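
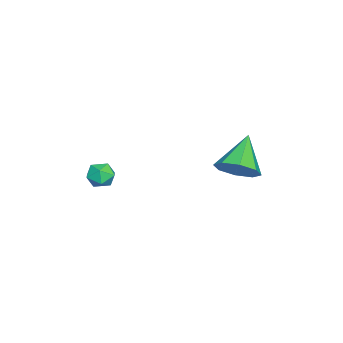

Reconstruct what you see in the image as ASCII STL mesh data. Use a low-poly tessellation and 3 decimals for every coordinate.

solid 
facet normal -0.851 0.346 0.395
outer loop
vertex 2.113 -0.939 3.501
vertex 1.947 -1.581 3.705
vertex 2.311 -1.166 4.126
endloop
endfacet
facet normal -0.340 0.844 0.414
outer loop
vertex 2.113 -0.939 3.501
vertex 2.311 -1.166 4.126
vertex 2.751 -0.797 3.736
endloop
endfacet
facet normal -0.120 0.960 -0.254
outer loop
vertex 2.113 -0.939 3.501
vertex 2.751 -0.797 3.736
vertex 2.658 -0.984 3.074
endloop
endfacet
facet normal -0.494 0.534 -0.686
outer loop
vertex 2.113 -0.939 3.501
vertex 2.658 -0.984 3.074
vertex 2.161 -1.468 3.055
endloop
endfacet
facet normal -0.946 0.154 -0.285
outer loop
vertex 2.113 -0.939 3.501
vertex 2.161 -1.468 3.055
vertex 1.947 -1.581 3.705
endloop
endfacet
facet normal 0.210 0.581 0.786
outer loop
vertex 2.751 -0.797 3.736
vertex 2.311 -1.166 4.126
vertex 2.979 -1.352 4.085
endloop
endfacet
facet normal -0.616 -0.225 0.755
outer loop
vertex 2.311 -1.166 4.126
vertex 1.947 -1.581 3.705
vertex 2.482 -1.836 4.066
endloop
endfacet
facet normal -0.771 -0.535 -0.347
outer loop
vertex 1.947 -1.581 3.705
vertex 2.161 -1.468 3.055
vertex 2.389 -2.023 3.404
endloop
endfacet
facet normal -0.039 0.079 -0.996
outer loop
vertex 2.161 -1.468 3.055
vertex 2.658 -0.984 3.074
vertex 2.829 -1.654 3.014
endloop
endfacet
facet normal 0.567 0.769 -0.297
outer loop
vertex 2.658 -0.984 3.074
vertex 2.751 -0.797 3.736
vertex 3.193 -1.239 3.435
endloop
endfacet
facet normal 0.494 -0.534 0.686
outer loop
vertex 3.027 -1.881 3.639
vertex 2.979 -1.352 4.085
vertex 2.482 -1.836 4.066
endloop
endfacet
facet normal 0.120 -0.960 0.254
outer loop
vertex 3.027 -1.881 3.639
vertex 2.482 -1.836 4.066
vertex 2.389 -2.023 3.404
endloop
endfacet
facet normal 0.340 -0.844 -0.414
outer loop
vertex 3.027 -1.881 3.639
vertex 2.389 -2.023 3.404
vertex 2.829 -1.654 3.014
endloop
endfacet
facet normal 0.851 -0.346 -0.395
outer loop
vertex 3.027 -1.881 3.639
vertex 2.829 -1.654 3.014
vertex 3.193 -1.239 3.435
endloop
endfacet
facet normal 0.946 -0.154 0.285
outer loop
vertex 3.027 -1.881 3.639
vertex 3.193 -1.239 3.435
vertex 2.979 -1.352 4.085
endloop
endfacet
facet normal 0.039 -0.079 0.996
outer loop
vertex 2.482 -1.836 4.066
vertex 2.979 -1.352 4.085
vertex 2.311 -1.166 4.126
endloop
endfacet
facet normal -0.567 -0.769 0.297
outer loop
vertex 2.389 -2.023 3.404
vertex 2.482 -1.836 4.066
vertex 1.947 -1.581 3.705
endloop
endfacet
facet normal -0.210 -0.581 -0.786
outer loop
vertex 2.829 -1.654 3.014
vertex 2.389 -2.023 3.404
vertex 2.161 -1.468 3.055
endloop
endfacet
facet normal 0.616 0.225 -0.755
outer loop
vertex 3.193 -1.239 3.435
vertex 2.829 -1.654 3.014
vertex 2.658 -0.984 3.074
endloop
endfacet
facet normal 0.771 0.535 0.347
outer loop
vertex 2.979 -1.352 4.085
vertex 3.193 -1.239 3.435
vertex 2.751 -0.797 3.736
endloop
endfacet
facet normal 0.738 -0.114 -0.665
outer loop
vertex 0.984 3.268 3.903
vertex 0.464 3.829 3.229
vertex 1.15 4.029 3.957
endloop
endfacet
facet normal 0.257 -0.124 0.959
outer loop
vertex 0.984 3.268 3.903
vertex 1.15 4.029 3.957
vertex -0.984 4.051 4.531
endloop
endfacet
facet normal 0.738 -0.113 -0.665
outer loop
vertex 1.15 4.029 3.957
vertex 0.464 3.829 3.229
vertex 0.913 4.673 3.584
endloop
endfacet
facet normal 0.222 0.549 0.806
outer loop
vertex 1.15 4.029 3.957
vertex 0.913 4.673 3.584
vertex -0.984 4.051 4.531
endloop
endfacet
facet normal 0.738 -0.113 -0.665
outer loop
vertex 0.913 4.673 3.584
vertex 0.464 3.829 3.229
vertex 0.413 4.823 3.003
endloop
endfacet
facet normal -0.129 0.928 0.351
outer loop
vertex 0.913 4.673 3.584
vertex 0.413 4.823 3.003
vertex -0.984 4.051 4.531
endloop
endfacet
facet normal 0.738 -0.113 -0.665
outer loop
vertex 0.413 4.823 3.003
vertex 0.464 3.829 3.229
vertex -0.057 4.39 2.555
endloop
endfacet
facet normal -0.594 0.792 -0.143
outer loop
vertex 0.413 4.823 3.003
vertex -0.057 4.39 2.555
vertex -0.984 4.051 4.531
endloop
endfacet
facet normal 0.738 -0.113 -0.665
outer loop
vertex -0.057 4.39 2.555
vertex 0.464 3.829 3.229
vertex -0.222 3.629 2.501
endloop
endfacet
facet normal -0.897 0.222 -0.383
outer loop
vertex -0.057 4.39 2.555
vertex -0.222 3.629 2.501
vertex -0.984 4.051 4.531
endloop
endfacet
facet normal 0.738 -0.113 -0.665
outer loop
vertex -0.222 3.629 2.501
vertex 0.464 3.829 3.229
vertex 0.014 2.985 2.873
endloop
endfacet
facet normal -0.863 -0.449 -0.231
outer loop
vertex -0.222 3.629 2.501
vertex 0.014 2.985 2.873
vertex -0.984 4.051 4.531
endloop
endfacet
facet normal 0.738 -0.113 -0.665
outer loop
vertex 0.014 2.985 2.873
vertex 0.464 3.829 3.229
vertex 0.514 2.835 3.454
endloop
endfacet
facet normal -0.511 -0.829 0.226
outer loop
vertex 0.014 2.985 2.873
vertex 0.514 2.835 3.454
vertex -0.984 4.051 4.531
endloop
endfacet
facet normal 0.739 -0.113 -0.664
outer loop
vertex 0.514 2.835 3.454
vertex 0.464 3.829 3.229
vertex 0.984 3.268 3.903
endloop
endfacet
facet normal -0.047 -0.694 0.718
outer loop
vertex 0.514 2.835 3.454
vertex 0.984 3.268 3.903
vertex -0.984 4.051 4.531
endloop
endfacet

endsolid


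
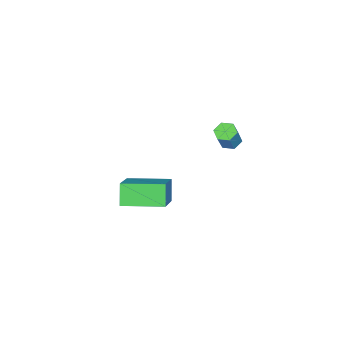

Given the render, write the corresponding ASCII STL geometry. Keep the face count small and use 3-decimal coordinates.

solid 
facet normal -0.476 -0.262 0.839
outer loop
vertex 3.135 1.842 0.769
vertex 2.376 3.602 0.887
vertex 1.525 1.222 -0.338
endloop
endfacet
facet normal 0.395 -0.917 -0.061
outer loop
vertex 2.064 1.518 -1.287
vertex 3.135 1.842 0.769
vertex 1.525 1.222 -0.338
endloop
endfacet
facet normal -0.477 -0.261 0.839
outer loop
vertex 1.525 1.222 -0.338
vertex 2.376 3.602 0.887
vertex 0.766 2.982 -0.221
endloop
endfacet
facet normal -0.785 -0.303 -0.540
outer loop
vertex 0.766 2.982 -0.221
vertex 2.064 1.518 -1.287
vertex 1.525 1.222 -0.338
endloop
endfacet
facet normal 0.785 0.302 0.540
outer loop
vertex 3.135 1.842 0.769
vertex 2.915 3.898 -0.062
vertex 2.376 3.602 0.887
endloop
endfacet
facet normal 0.395 -0.917 -0.061
outer loop
vertex 3.674 2.138 -0.179
vertex 3.135 1.842 0.769
vertex 2.064 1.518 -1.287
endloop
endfacet
facet normal 0.785 0.303 0.541
outer loop
vertex 3.674 2.138 -0.179
vertex 2.915 3.898 -0.062
vertex 3.135 1.842 0.769
endloop
endfacet
facet normal -0.395 0.917 0.061
outer loop
vertex 2.376 3.602 0.887
vertex 2.915 3.898 -0.062
vertex 0.766 2.982 -0.221
endloop
endfacet
facet normal -0.785 -0.302 -0.541
outer loop
vertex 1.305 3.278 -1.169
vertex 2.064 1.518 -1.287
vertex 0.766 2.982 -0.221
endloop
endfacet
facet normal -0.395 0.917 0.061
outer loop
vertex 0.766 2.982 -0.221
vertex 2.915 3.898 -0.062
vertex 1.305 3.278 -1.169
endloop
endfacet
facet normal 0.477 0.262 -0.839
outer loop
vertex 1.305 3.278 -1.169
vertex 3.674 2.138 -0.179
vertex 2.064 1.518 -1.287
endloop
endfacet
facet normal 0.477 0.261 -0.839
outer loop
vertex 2.915 3.898 -0.062
vertex 3.674 2.138 -0.179
vertex 1.305 3.278 -1.169
endloop
endfacet
facet normal -0.521 -0.071 -0.851
outer loop
vertex -2.764 4.176 -0.251
vertex -3.084 3.805 -0.024
vertex -3.211 4.328 0.01
endloop
endfacet
facet normal 0.205 0.957 -0.205
outer loop
vertex -2.764 4.176 -0.251
vertex -3.211 4.328 0.01
vertex -2.096 4.266 0.837
endloop
endfacet
facet normal 0.206 0.956 -0.206
outer loop
vertex -2.096 4.266 0.837
vertex -3.211 4.328 0.01
vertex -2.543 4.419 1.099
endloop
endfacet
facet normal 0.522 0.070 0.850
outer loop
vertex -2.096 4.266 0.837
vertex -2.543 4.419 1.099
vertex -2.416 3.895 1.064
endloop
endfacet
facet normal -0.521 -0.071 -0.851
outer loop
vertex -3.211 4.328 0.01
vertex -3.084 3.805 -0.024
vertex -3.531 3.957 0.237
endloop
endfacet
facet normal -0.614 0.723 0.316
outer loop
vertex -3.211 4.328 0.01
vertex -3.531 3.957 0.237
vertex -2.543 4.419 1.099
endloop
endfacet
facet normal -0.614 0.723 0.316
outer loop
vertex -2.543 4.419 1.099
vertex -3.531 3.957 0.237
vertex -2.863 4.048 1.326
endloop
endfacet
facet normal 0.522 0.070 0.850
outer loop
vertex -2.543 4.419 1.099
vertex -2.863 4.048 1.326
vertex -2.416 3.895 1.064
endloop
endfacet
facet normal -0.521 -0.071 -0.851
outer loop
vertex -3.531 3.957 0.237
vertex -3.084 3.805 -0.024
vertex -3.404 3.434 0.203
endloop
endfacet
facet normal -0.820 -0.233 0.523
outer loop
vertex -3.531 3.957 0.237
vertex -3.404 3.434 0.203
vertex -2.863 4.048 1.326
endloop
endfacet
facet normal -0.820 -0.234 0.523
outer loop
vertex -2.863 4.048 1.326
vertex -3.404 3.434 0.203
vertex -2.736 3.524 1.291
endloop
endfacet
facet normal 0.522 0.070 0.850
outer loop
vertex -2.863 4.048 1.326
vertex -2.736 3.524 1.291
vertex -2.416 3.895 1.064
endloop
endfacet
facet normal -0.522 -0.070 -0.850
outer loop
vertex -3.404 3.434 0.203
vertex -3.084 3.805 -0.024
vertex -2.957 3.281 -0.059
endloop
endfacet
facet normal -0.207 -0.956 0.206
outer loop
vertex -3.404 3.434 0.203
vertex -2.957 3.281 -0.059
vertex -2.736 3.524 1.291
endloop
endfacet
facet normal -0.205 -0.957 0.206
outer loop
vertex -2.736 3.524 1.291
vertex -2.957 3.281 -0.059
vertex -2.289 3.372 1.03
endloop
endfacet
facet normal 0.521 0.071 0.851
outer loop
vertex -2.736 3.524 1.291
vertex -2.289 3.372 1.03
vertex -2.416 3.895 1.064
endloop
endfacet
facet normal -0.522 -0.070 -0.850
outer loop
vertex -2.957 3.281 -0.059
vertex -3.084 3.805 -0.024
vertex -2.637 3.652 -0.286
endloop
endfacet
facet normal 0.614 -0.723 -0.316
outer loop
vertex -2.957 3.281 -0.059
vertex -2.637 3.652 -0.286
vertex -2.289 3.372 1.03
endloop
endfacet
facet normal 0.614 -0.723 -0.316
outer loop
vertex -2.289 3.372 1.03
vertex -2.637 3.652 -0.286
vertex -1.969 3.743 0.803
endloop
endfacet
facet normal 0.521 0.071 0.851
outer loop
vertex -2.289 3.372 1.03
vertex -1.969 3.743 0.803
vertex -2.416 3.895 1.064
endloop
endfacet
facet normal -0.522 -0.070 -0.850
outer loop
vertex -2.637 3.652 -0.286
vertex -3.084 3.805 -0.024
vertex -2.764 4.176 -0.251
endloop
endfacet
facet normal 0.820 0.234 -0.523
outer loop
vertex -2.637 3.652 -0.286
vertex -2.764 4.176 -0.251
vertex -1.969 3.743 0.803
endloop
endfacet
facet normal 0.820 0.233 -0.523
outer loop
vertex -1.969 3.743 0.803
vertex -2.764 4.176 -0.251
vertex -2.096 4.266 0.837
endloop
endfacet
facet normal 0.521 0.071 0.851
outer loop
vertex -1.969 3.743 0.803
vertex -2.096 4.266 0.837
vertex -2.416 3.895 1.064
endloop
endfacet

endsolid


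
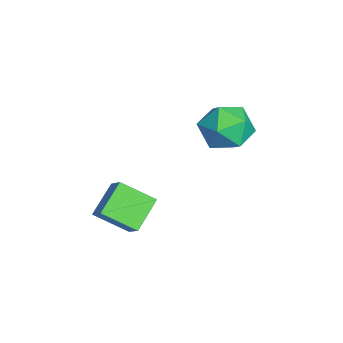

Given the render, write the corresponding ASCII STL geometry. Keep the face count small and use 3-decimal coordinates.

solid 
facet normal -0.064 0.904 0.422
outer loop
vertex -3.882 2.922 -1.964
vertex -4.563 2.439 -1.032
vertex -3.316 2.484 -0.938
endloop
endfacet
facet normal 0.545 0.836 0.056
outer loop
vertex -3.882 2.922 -1.964
vertex -3.316 2.484 -0.938
vertex -2.835 2.246 -2.068
endloop
endfacet
facet normal 0.381 0.685 -0.621
outer loop
vertex -3.882 2.922 -1.964
vertex -2.835 2.246 -2.068
vertex -3.784 2.055 -2.86
endloop
endfacet
facet normal -0.331 0.660 -0.675
outer loop
vertex -3.882 2.922 -1.964
vertex -3.784 2.055 -2.86
vertex -4.852 2.174 -2.22
endloop
endfacet
facet normal -0.605 0.795 -0.030
outer loop
vertex -3.882 2.922 -1.964
vertex -4.852 2.174 -2.22
vertex -4.563 2.439 -1.032
endloop
endfacet
facet normal 0.903 0.281 0.325
outer loop
vertex -2.835 2.246 -2.068
vertex -3.316 2.484 -0.938
vertex -2.868 1.346 -1.2
endloop
endfacet
facet normal -0.083 0.391 0.917
outer loop
vertex -3.316 2.484 -0.938
vertex -4.563 2.439 -1.032
vertex -3.936 1.465 -0.56
endloop
endfacet
facet normal -0.959 0.214 0.186
outer loop
vertex -4.563 2.439 -1.032
vertex -4.852 2.174 -2.22
vertex -4.885 1.274 -1.352
endloop
endfacet
facet normal -0.514 -0.005 -0.858
outer loop
vertex -4.852 2.174 -2.22
vertex -3.784 2.055 -2.86
vertex -4.404 1.036 -2.482
endloop
endfacet
facet normal 0.636 0.036 -0.771
outer loop
vertex -3.784 2.055 -2.86
vertex -2.835 2.246 -2.068
vertex -3.157 1.081 -2.388
endloop
endfacet
facet normal 0.331 -0.660 0.675
outer loop
vertex -3.838 0.598 -1.456
vertex -2.868 1.346 -1.2
vertex -3.936 1.465 -0.56
endloop
endfacet
facet normal -0.381 -0.685 0.621
outer loop
vertex -3.838 0.598 -1.456
vertex -3.936 1.465 -0.56
vertex -4.885 1.274 -1.352
endloop
endfacet
facet normal -0.545 -0.836 -0.056
outer loop
vertex -3.838 0.598 -1.456
vertex -4.885 1.274 -1.352
vertex -4.404 1.036 -2.482
endloop
endfacet
facet normal 0.064 -0.904 -0.422
outer loop
vertex -3.838 0.598 -1.456
vertex -4.404 1.036 -2.482
vertex -3.157 1.081 -2.388
endloop
endfacet
facet normal 0.605 -0.795 0.030
outer loop
vertex -3.838 0.598 -1.456
vertex -3.157 1.081 -2.388
vertex -2.868 1.346 -1.2
endloop
endfacet
facet normal 0.514 0.005 0.858
outer loop
vertex -3.936 1.465 -0.56
vertex -2.868 1.346 -1.2
vertex -3.316 2.484 -0.938
endloop
endfacet
facet normal -0.636 -0.036 0.771
outer loop
vertex -4.885 1.274 -1.352
vertex -3.936 1.465 -0.56
vertex -4.563 2.439 -1.032
endloop
endfacet
facet normal -0.903 -0.281 -0.325
outer loop
vertex -4.404 1.036 -2.482
vertex -4.885 1.274 -1.352
vertex -4.852 2.174 -2.22
endloop
endfacet
facet normal 0.083 -0.391 -0.917
outer loop
vertex -3.157 1.081 -2.388
vertex -4.404 1.036 -2.482
vertex -3.784 2.055 -2.86
endloop
endfacet
facet normal 0.959 -0.214 -0.186
outer loop
vertex -2.868 1.346 -1.2
vertex -3.157 1.081 -2.388
vertex -2.835 2.246 -2.068
endloop
endfacet
facet normal -0.699 -0.300 -0.649
outer loop
vertex 0.453 -3.479 -3.268
vertex -0.657 -2.75 -2.41
vertex 0.675 -2.118 -4.137
endloop
endfacet
facet normal 0.702 -0.461 -0.543
outer loop
vertex 1.437 -1.79 -3.43
vertex 0.453 -3.479 -3.268
vertex 0.675 -2.118 -4.137
endloop
endfacet
facet normal -0.699 -0.301 -0.649
outer loop
vertex 0.675 -2.118 -4.137
vertex -0.657 -2.75 -2.41
vertex -0.435 -1.389 -3.28
endloop
endfacet
facet normal 0.136 0.835 -0.534
outer loop
vertex -0.435 -1.389 -3.28
vertex 1.437 -1.79 -3.43
vertex 0.675 -2.118 -4.137
endloop
endfacet
facet normal -0.136 -0.835 0.534
outer loop
vertex 0.453 -3.479 -3.268
vertex 0.105 -2.422 -1.703
vertex -0.657 -2.75 -2.41
endloop
endfacet
facet normal 0.702 -0.461 -0.542
outer loop
vertex 1.215 -3.151 -2.56
vertex 0.453 -3.479 -3.268
vertex 1.437 -1.79 -3.43
endloop
endfacet
facet normal -0.136 -0.835 0.533
outer loop
vertex 1.215 -3.151 -2.56
vertex 0.105 -2.422 -1.703
vertex 0.453 -3.479 -3.268
endloop
endfacet
facet normal -0.702 0.461 0.543
outer loop
vertex -0.657 -2.75 -2.41
vertex 0.105 -2.422 -1.703
vertex -0.435 -1.389 -3.28
endloop
endfacet
facet normal 0.136 0.835 -0.533
outer loop
vertex 0.327 -1.061 -2.572
vertex 1.437 -1.79 -3.43
vertex -0.435 -1.389 -3.28
endloop
endfacet
facet normal -0.702 0.461 0.542
outer loop
vertex -0.435 -1.389 -3.28
vertex 0.105 -2.422 -1.703
vertex 0.327 -1.061 -2.572
endloop
endfacet
facet normal 0.699 0.301 0.649
outer loop
vertex 0.327 -1.061 -2.572
vertex 1.215 -3.151 -2.56
vertex 1.437 -1.79 -3.43
endloop
endfacet
facet normal 0.699 0.301 0.649
outer loop
vertex 0.105 -2.422 -1.703
vertex 1.215 -3.151 -2.56
vertex 0.327 -1.061 -2.572
endloop
endfacet

endsolid


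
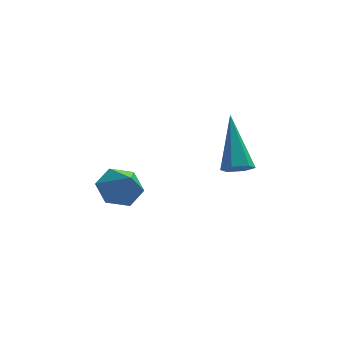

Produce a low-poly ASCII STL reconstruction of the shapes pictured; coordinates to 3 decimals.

solid 
facet normal -0.249 0.630 -0.735
outer loop
vertex -1.171 -3.245 1.606
vertex -1.879 -3.277 1.818
vertex -1.43 -2.764 2.106
endloop
endfacet
facet normal 0.907 0.056 0.416
outer loop
vertex -1.171 -3.245 1.606
vertex -1.43 -2.764 2.106
vertex -1.601 -3.983 2.642
endloop
endfacet
facet normal -0.249 0.630 -0.735
outer loop
vertex -1.43 -2.764 2.106
vertex -1.879 -3.277 1.818
vertex -2.138 -2.796 2.318
endloop
endfacet
facet normal 0.253 0.360 0.898
outer loop
vertex -1.43 -2.764 2.106
vertex -2.138 -2.796 2.318
vertex -1.601 -3.983 2.642
endloop
endfacet
facet normal -0.250 0.630 -0.735
outer loop
vertex -2.138 -2.796 2.318
vertex -1.879 -3.277 1.818
vertex -2.587 -3.309 2.031
endloop
endfacet
facet normal -0.531 -0.009 0.847
outer loop
vertex -2.138 -2.796 2.318
vertex -2.587 -3.309 2.031
vertex -1.601 -3.983 2.642
endloop
endfacet
facet normal -0.250 0.631 -0.735
outer loop
vertex -2.587 -3.309 2.031
vertex -1.879 -3.277 1.818
vertex -2.329 -3.789 1.531
endloop
endfacet
facet normal -0.661 -0.682 0.314
outer loop
vertex -2.587 -3.309 2.031
vertex -2.329 -3.789 1.531
vertex -1.601 -3.983 2.642
endloop
endfacet
facet normal -0.248 0.630 -0.736
outer loop
vertex -2.329 -3.789 1.531
vertex -1.879 -3.277 1.818
vertex -1.621 -3.758 1.319
endloop
endfacet
facet normal -0.007 -0.986 -0.168
outer loop
vertex -2.329 -3.789 1.531
vertex -1.621 -3.758 1.319
vertex -1.601 -3.983 2.642
endloop
endfacet
facet normal -0.249 0.630 -0.736
outer loop
vertex -1.621 -3.758 1.319
vertex -1.879 -3.277 1.818
vertex -1.171 -3.245 1.606
endloop
endfacet
facet normal 0.778 -0.617 -0.117
outer loop
vertex -1.621 -3.758 1.319
vertex -1.171 -3.245 1.606
vertex -1.601 -3.983 2.642
endloop
endfacet
facet normal 0.028 -0.684 -0.729
outer loop
vertex 2.127 -1.589 1.419
vertex 1.839 -1.262 1.101
vertex 2.378 -1.236 1.097
endloop
endfacet
facet normal 0.858 -0.167 0.486
outer loop
vertex 2.127 -1.589 1.419
vertex 2.378 -1.236 1.097
vertex 1.781 0.182 2.639
endloop
endfacet
facet normal 0.028 -0.683 -0.730
outer loop
vertex 2.378 -1.236 1.097
vertex 1.839 -1.262 1.101
vertex 2.09 -0.908 0.779
endloop
endfacet
facet normal 0.820 0.543 -0.182
outer loop
vertex 2.378 -1.236 1.097
vertex 2.09 -0.908 0.779
vertex 1.781 0.182 2.639
endloop
endfacet
facet normal 0.028 -0.683 -0.730
outer loop
vertex 2.09 -0.908 0.779
vertex 1.839 -1.262 1.101
vertex 1.551 -0.934 0.783
endloop
endfacet
facet normal -0.045 0.859 -0.511
outer loop
vertex 2.09 -0.908 0.779
vertex 1.551 -0.934 0.783
vertex 1.781 0.182 2.639
endloop
endfacet
facet normal 0.026 -0.684 -0.729
outer loop
vertex 1.551 -0.934 0.783
vertex 1.839 -1.262 1.101
vertex 1.3 -1.287 1.105
endloop
endfacet
facet normal -0.870 0.463 -0.171
outer loop
vertex 1.551 -0.934 0.783
vertex 1.3 -1.287 1.105
vertex 1.781 0.182 2.639
endloop
endfacet
facet normal 0.026 -0.684 -0.729
outer loop
vertex 1.3 -1.287 1.105
vertex 1.839 -1.262 1.101
vertex 1.588 -1.615 1.423
endloop
endfacet
facet normal -0.831 -0.247 0.498
outer loop
vertex 1.3 -1.287 1.105
vertex 1.588 -1.615 1.423
vertex 1.781 0.182 2.639
endloop
endfacet
facet normal 0.028 -0.684 -0.729
outer loop
vertex 1.588 -1.615 1.423
vertex 1.839 -1.262 1.101
vertex 2.127 -1.589 1.419
endloop
endfacet
facet normal 0.033 -0.563 0.826
outer loop
vertex 1.588 -1.615 1.423
vertex 2.127 -1.589 1.419
vertex 1.781 0.182 2.639
endloop
endfacet

endsolid


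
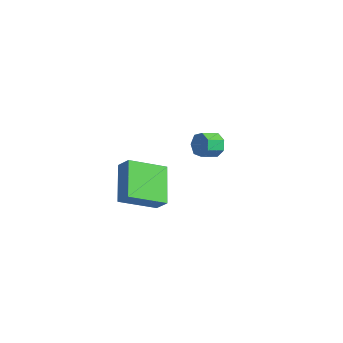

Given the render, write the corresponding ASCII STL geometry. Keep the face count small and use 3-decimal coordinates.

solid 
facet normal 0.335 0.835 -0.436
outer loop
vertex -1.695 2.842 0.48
vertex -2.111 2.722 -0.07
vertex -2.252 3.083 0.513
endloop
endfacet
facet normal 0.218 0.381 0.898
outer loop
vertex -1.695 2.842 0.48
vertex -2.252 3.083 0.513
vertex -2.033 1.999 0.92
endloop
endfacet
facet normal 0.218 0.381 0.898
outer loop
vertex -2.033 1.999 0.92
vertex -2.252 3.083 0.513
vertex -2.59 2.239 0.953
endloop
endfacet
facet normal -0.334 -0.835 0.436
outer loop
vertex -2.033 1.999 0.92
vertex -2.59 2.239 0.953
vertex -2.449 1.878 0.37
endloop
endfacet
facet normal 0.334 0.835 -0.436
outer loop
vertex -2.252 3.083 0.513
vertex -2.111 2.722 -0.07
vertex -2.702 3.051 0.107
endloop
endfacet
facet normal -0.582 0.547 0.602
outer loop
vertex -2.252 3.083 0.513
vertex -2.702 3.051 0.107
vertex -2.59 2.239 0.953
endloop
endfacet
facet normal -0.580 0.548 0.603
outer loop
vertex -2.59 2.239 0.953
vertex -2.702 3.051 0.107
vertex -3.041 2.208 0.547
endloop
endfacet
facet normal -0.335 -0.835 0.436
outer loop
vertex -2.59 2.239 0.953
vertex -3.041 2.208 0.547
vertex -2.449 1.878 0.37
endloop
endfacet
facet normal 0.335 0.836 -0.435
outer loop
vertex -2.702 3.051 0.107
vertex -2.111 2.722 -0.07
vertex -2.708 2.772 -0.433
endloop
endfacet
facet normal -0.942 0.303 -0.146
outer loop
vertex -2.702 3.051 0.107
vertex -2.708 2.772 -0.433
vertex -3.041 2.208 0.547
endloop
endfacet
facet normal -0.942 0.300 -0.147
outer loop
vertex -3.041 2.208 0.547
vertex -2.708 2.772 -0.433
vertex -3.046 1.928 0.008
endloop
endfacet
facet normal -0.335 -0.835 0.437
outer loop
vertex -3.041 2.208 0.547
vertex -3.046 1.928 0.008
vertex -2.449 1.878 0.37
endloop
endfacet
facet normal 0.335 0.836 -0.436
outer loop
vertex -2.708 2.772 -0.433
vertex -2.111 2.722 -0.07
vertex -2.263 2.455 -0.699
endloop
endfacet
facet normal -0.593 -0.173 -0.786
outer loop
vertex -2.708 2.772 -0.433
vertex -2.263 2.455 -0.699
vertex -3.046 1.928 0.008
endloop
endfacet
facet normal -0.594 -0.172 -0.786
outer loop
vertex -3.046 1.928 0.008
vertex -2.263 2.455 -0.699
vertex -2.602 1.611 -0.258
endloop
endfacet
facet normal -0.335 -0.835 0.437
outer loop
vertex -3.046 1.928 0.008
vertex -2.602 1.611 -0.258
vertex -2.449 1.878 0.37
endloop
endfacet
facet normal 0.336 0.835 -0.436
outer loop
vertex -2.263 2.455 -0.699
vertex -2.111 2.722 -0.07
vertex -1.704 2.338 -0.492
endloop
endfacet
facet normal 0.200 -0.516 -0.833
outer loop
vertex -2.263 2.455 -0.699
vertex -1.704 2.338 -0.492
vertex -2.602 1.611 -0.258
endloop
endfacet
facet normal 0.201 -0.516 -0.832
outer loop
vertex -2.602 1.611 -0.258
vertex -1.704 2.338 -0.492
vertex -2.043 1.495 -0.051
endloop
endfacet
facet normal -0.335 -0.835 0.437
outer loop
vertex -2.602 1.611 -0.258
vertex -2.043 1.495 -0.051
vertex -2.449 1.878 0.37
endloop
endfacet
facet normal 0.335 0.835 -0.437
outer loop
vertex -1.704 2.338 -0.492
vertex -2.111 2.722 -0.07
vertex -1.451 2.511 0.033
endloop
endfacet
facet normal 0.845 -0.472 -0.252
outer loop
vertex -1.704 2.338 -0.492
vertex -1.451 2.511 0.033
vertex -2.043 1.495 -0.051
endloop
endfacet
facet normal 0.845 -0.471 -0.253
outer loop
vertex -2.043 1.495 -0.051
vertex -1.451 2.511 0.033
vertex -1.79 1.667 0.473
endloop
endfacet
facet normal -0.336 -0.835 0.436
outer loop
vertex -2.043 1.495 -0.051
vertex -1.79 1.667 0.473
vertex -2.449 1.878 0.37
endloop
endfacet
facet normal 0.335 0.835 -0.436
outer loop
vertex -1.451 2.511 0.033
vertex -2.111 2.722 -0.07
vertex -1.695 2.842 0.48
endloop
endfacet
facet normal 0.852 -0.072 0.518
outer loop
vertex -1.451 2.511 0.033
vertex -1.695 2.842 0.48
vertex -1.79 1.667 0.473
endloop
endfacet
facet normal 0.853 -0.072 0.517
outer loop
vertex -1.79 1.667 0.473
vertex -1.695 2.842 0.48
vertex -2.033 1.999 0.92
endloop
endfacet
facet normal -0.336 -0.834 0.437
outer loop
vertex -1.79 1.667 0.473
vertex -2.033 1.999 0.92
vertex -2.449 1.878 0.37
endloop
endfacet
facet normal -0.575 0.700 0.423
outer loop
vertex -3.135 -3.387 2.38
vertex -2.539 -3.336 3.106
vertex -2.047 -1.892 1.383
endloop
endfacet
facet normal -0.634 -0.053 -0.772
outer loop
vertex -0.841 -3.364 0.494
vertex -3.135 -3.387 2.38
vertex -2.047 -1.892 1.383
endloop
endfacet
facet normal -0.574 0.701 0.423
outer loop
vertex -2.047 -1.892 1.383
vertex -2.539 -3.336 3.106
vertex -1.452 -1.842 2.108
endloop
endfacet
facet normal 0.518 0.711 -0.475
outer loop
vertex -1.452 -1.842 2.108
vertex -0.841 -3.364 0.494
vertex -2.047 -1.892 1.383
endloop
endfacet
facet normal -0.518 -0.711 0.475
outer loop
vertex -3.135 -3.387 2.38
vertex -1.333 -4.808 2.217
vertex -2.539 -3.336 3.106
endloop
endfacet
facet normal -0.634 -0.054 -0.772
outer loop
vertex -1.928 -4.858 1.492
vertex -3.135 -3.387 2.38
vertex -0.841 -3.364 0.494
endloop
endfacet
facet normal -0.518 -0.712 0.474
outer loop
vertex -1.928 -4.858 1.492
vertex -1.333 -4.808 2.217
vertex -3.135 -3.387 2.38
endloop
endfacet
facet normal 0.634 0.054 0.771
outer loop
vertex -2.539 -3.336 3.106
vertex -1.333 -4.808 2.217
vertex -1.452 -1.842 2.108
endloop
endfacet
facet normal 0.518 0.712 -0.475
outer loop
vertex -0.245 -3.313 1.22
vertex -0.841 -3.364 0.494
vertex -1.452 -1.842 2.108
endloop
endfacet
facet normal 0.633 0.054 0.772
outer loop
vertex -1.452 -1.842 2.108
vertex -1.333 -4.808 2.217
vertex -0.245 -3.313 1.22
endloop
endfacet
facet normal 0.575 -0.701 -0.423
outer loop
vertex -0.245 -3.313 1.22
vertex -1.928 -4.858 1.492
vertex -0.841 -3.364 0.494
endloop
endfacet
facet normal 0.575 -0.700 -0.423
outer loop
vertex -1.333 -4.808 2.217
vertex -1.928 -4.858 1.492
vertex -0.245 -3.313 1.22
endloop
endfacet

endsolid


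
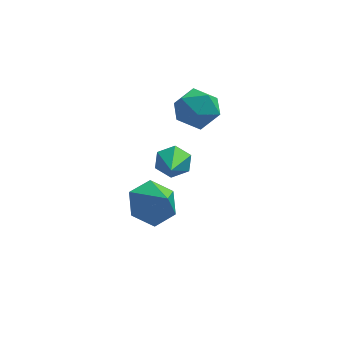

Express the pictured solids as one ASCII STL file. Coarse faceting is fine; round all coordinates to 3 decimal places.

solid 
facet normal -0.450 0.556 -0.699
outer loop
vertex -0.259 -0.997 -1.518
vertex -1.145 -0.961 -0.919
vertex -0.391 -0.209 -0.806
endloop
endfacet
facet normal 0.986 0.014 0.167
outer loop
vertex -0.259 -0.997 -1.518
vertex -0.391 -0.209 -0.806
vertex -0.515 -1.739 0.059
endloop
endfacet
facet normal -0.450 0.556 -0.699
outer loop
vertex -0.391 -0.209 -0.806
vertex -1.145 -0.961 -0.919
vertex -1.277 -0.173 -0.207
endloop
endfacet
facet normal 0.528 0.385 0.757
outer loop
vertex -0.391 -0.209 -0.806
vertex -1.277 -0.173 -0.207
vertex -0.515 -1.739 0.059
endloop
endfacet
facet normal -0.449 0.556 -0.699
outer loop
vertex -1.277 -0.173 -0.207
vertex -1.145 -0.961 -0.919
vertex -2.031 -0.924 -0.32
endloop
endfacet
facet normal -0.210 0.064 0.976
outer loop
vertex -1.277 -0.173 -0.207
vertex -2.031 -0.924 -0.32
vertex -0.515 -1.739 0.059
endloop
endfacet
facet normal -0.450 0.556 -0.699
outer loop
vertex -2.031 -0.924 -0.32
vertex -1.145 -0.961 -0.919
vertex -1.898 -1.712 -1.032
endloop
endfacet
facet normal -0.489 -0.629 0.604
outer loop
vertex -2.031 -0.924 -0.32
vertex -1.898 -1.712 -1.032
vertex -0.515 -1.739 0.059
endloop
endfacet
facet normal -0.450 0.556 -0.699
outer loop
vertex -1.898 -1.712 -1.032
vertex -1.145 -0.961 -0.919
vertex -1.012 -1.749 -1.631
endloop
endfacet
facet normal -0.031 -0.999 0.015
outer loop
vertex -1.898 -1.712 -1.032
vertex -1.012 -1.749 -1.631
vertex -0.515 -1.739 0.059
endloop
endfacet
facet normal -0.450 0.556 -0.699
outer loop
vertex -1.012 -1.749 -1.631
vertex -1.145 -0.961 -0.919
vertex -0.259 -0.997 -1.518
endloop
endfacet
facet normal 0.707 -0.677 -0.204
outer loop
vertex -1.012 -1.749 -1.631
vertex -0.259 -0.997 -1.518
vertex -0.515 -1.739 0.059
endloop
endfacet
facet normal -0.485 0.867 0.113
outer loop
vertex 0.269 4.834 0.558
vertex -0.6 4.3 0.923
vertex 0.16 4.635 1.617
endloop
endfacet
facet normal 0.218 0.955 0.202
outer loop
vertex 0.269 4.834 0.558
vertex 0.16 4.635 1.617
vertex 1.125 4.516 1.14
endloop
endfacet
facet normal 0.544 0.740 -0.395
outer loop
vertex 0.269 4.834 0.558
vertex 1.125 4.516 1.14
vertex 0.961 4.108 0.15
endloop
endfacet
facet normal 0.042 0.520 -0.853
outer loop
vertex 0.269 4.834 0.558
vertex 0.961 4.108 0.15
vertex -0.105 3.975 0.016
endloop
endfacet
facet normal -0.594 0.598 -0.538
outer loop
vertex 0.269 4.834 0.558
vertex -0.105 3.975 0.016
vertex -0.6 4.3 0.923
endloop
endfacet
facet normal 0.428 0.528 0.734
outer loop
vertex 1.125 4.516 1.14
vertex 0.16 4.635 1.617
vertex 0.785 3.785 1.864
endloop
endfacet
facet normal -0.709 0.386 0.590
outer loop
vertex 0.16 4.635 1.617
vertex -0.6 4.3 0.923
vertex -0.281 3.652 1.73
endloop
endfacet
facet normal -0.884 -0.049 -0.465
outer loop
vertex -0.6 4.3 0.923
vertex -0.105 3.975 0.016
vertex -0.445 3.244 0.74
endloop
endfacet
facet normal 0.144 -0.177 -0.974
outer loop
vertex -0.105 3.975 0.016
vertex 0.961 4.108 0.15
vertex 0.52 3.125 0.263
endloop
endfacet
facet normal 0.956 0.181 -0.233
outer loop
vertex 0.961 4.108 0.15
vertex 1.125 4.516 1.14
vertex 1.28 3.46 0.957
endloop
endfacet
facet normal -0.042 -0.520 0.853
outer loop
vertex 0.411 2.926 1.322
vertex 0.785 3.785 1.864
vertex -0.281 3.652 1.73
endloop
endfacet
facet normal -0.544 -0.740 0.395
outer loop
vertex 0.411 2.926 1.322
vertex -0.281 3.652 1.73
vertex -0.445 3.244 0.74
endloop
endfacet
facet normal -0.218 -0.955 -0.202
outer loop
vertex 0.411 2.926 1.322
vertex -0.445 3.244 0.74
vertex 0.52 3.125 0.263
endloop
endfacet
facet normal 0.485 -0.867 -0.113
outer loop
vertex 0.411 2.926 1.322
vertex 0.52 3.125 0.263
vertex 1.28 3.46 0.957
endloop
endfacet
facet normal 0.594 -0.598 0.538
outer loop
vertex 0.411 2.926 1.322
vertex 1.28 3.46 0.957
vertex 0.785 3.785 1.864
endloop
endfacet
facet normal -0.144 0.177 0.974
outer loop
vertex -0.281 3.652 1.73
vertex 0.785 3.785 1.864
vertex 0.16 4.635 1.617
endloop
endfacet
facet normal -0.956 -0.181 0.233
outer loop
vertex -0.445 3.244 0.74
vertex -0.281 3.652 1.73
vertex -0.6 4.3 0.923
endloop
endfacet
facet normal -0.428 -0.528 -0.734
outer loop
vertex 0.52 3.125 0.263
vertex -0.445 3.244 0.74
vertex -0.105 3.975 0.016
endloop
endfacet
facet normal 0.709 -0.386 -0.590
outer loop
vertex 1.28 3.46 0.957
vertex 0.52 3.125 0.263
vertex 0.961 4.108 0.15
endloop
endfacet
facet normal 0.884 0.049 0.465
outer loop
vertex 0.785 3.785 1.864
vertex 1.28 3.46 0.957
vertex 1.125 4.516 1.14
endloop
endfacet
facet normal -0.008 0.883 -0.470
outer loop
vertex 0.092 4.448 -2.44
vertex -0.64 4.279 -2.744
vertex -0.575 4.659 -2.032
endloop
endfacet
facet normal 0.542 0.098 0.835
outer loop
vertex 0.092 4.448 -2.44
vertex -0.575 4.659 -2.032
vertex -0.62 2.381 -1.736
endloop
endfacet
facet normal -0.008 0.883 -0.470
outer loop
vertex -0.575 4.659 -2.032
vertex -0.64 4.279 -2.744
vertex -1.307 4.49 -2.336
endloop
endfacet
facet normal -0.405 0.126 0.906
outer loop
vertex -0.575 4.659 -2.032
vertex -1.307 4.49 -2.336
vertex -0.62 2.381 -1.736
endloop
endfacet
facet normal -0.008 0.883 -0.470
outer loop
vertex -1.307 4.49 -2.336
vertex -0.64 4.279 -2.744
vertex -1.371 4.11 -3.049
endloop
endfacet
facet normal -0.945 -0.246 0.216
outer loop
vertex -1.307 4.49 -2.336
vertex -1.371 4.11 -3.049
vertex -0.62 2.381 -1.736
endloop
endfacet
facet normal -0.009 0.883 -0.469
outer loop
vertex -1.371 4.11 -3.049
vertex -0.64 4.279 -2.744
vertex -0.704 3.9 -3.457
endloop
endfacet
facet normal -0.536 -0.646 -0.544
outer loop
vertex -1.371 4.11 -3.049
vertex -0.704 3.9 -3.457
vertex -0.62 2.381 -1.736
endloop
endfacet
facet normal -0.009 0.883 -0.469
outer loop
vertex -0.704 3.9 -3.457
vertex -0.64 4.279 -2.744
vertex 0.027 4.069 -3.153
endloop
endfacet
facet normal 0.411 -0.673 -0.614
outer loop
vertex -0.704 3.9 -3.457
vertex 0.027 4.069 -3.153
vertex -0.62 2.381 -1.736
endloop
endfacet
facet normal -0.009 0.883 -0.469
outer loop
vertex 0.027 4.069 -3.153
vertex -0.64 4.279 -2.744
vertex 0.092 4.448 -2.44
endloop
endfacet
facet normal 0.950 -0.302 0.074
outer loop
vertex 0.027 4.069 -3.153
vertex 0.092 4.448 -2.44
vertex -0.62 2.381 -1.736
endloop
endfacet

endsolid


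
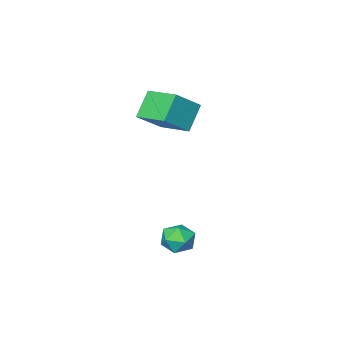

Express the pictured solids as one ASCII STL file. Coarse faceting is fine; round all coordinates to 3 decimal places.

solid 
facet normal -0.396 0.917 0.043
outer loop
vertex -0.537 3.267 -3.096
vertex -0.785 3.121 -2.272
vertex -0.001 3.467 -2.437
endloop
endfacet
facet normal 0.160 0.901 -0.404
outer loop
vertex -0.537 3.267 -3.096
vertex -0.001 3.467 -2.437
vertex 0.315 3.088 -3.157
endloop
endfacet
facet normal 0.022 0.415 -0.910
outer loop
vertex -0.537 3.267 -3.096
vertex 0.315 3.088 -3.157
vertex -0.274 2.508 -3.436
endloop
endfacet
facet normal -0.619 0.132 -0.774
outer loop
vertex -0.537 3.267 -3.096
vertex -0.274 2.508 -3.436
vertex -0.954 2.528 -2.889
endloop
endfacet
facet normal -0.877 0.443 -0.186
outer loop
vertex -0.537 3.267 -3.096
vertex -0.954 2.528 -2.889
vertex -0.785 3.121 -2.272
endloop
endfacet
facet normal 0.731 0.681 -0.038
outer loop
vertex 0.315 3.088 -3.157
vertex -0.001 3.467 -2.437
vertex 0.594 2.832 -2.371
endloop
endfacet
facet normal -0.168 0.707 0.687
outer loop
vertex -0.001 3.467 -2.437
vertex -0.785 3.121 -2.272
vertex -0.086 2.852 -1.824
endloop
endfacet
facet normal -0.947 -0.060 0.317
outer loop
vertex -0.785 3.121 -2.272
vertex -0.954 2.528 -2.889
vertex -0.675 2.272 -2.103
endloop
endfacet
facet normal -0.529 -0.561 -0.637
outer loop
vertex -0.954 2.528 -2.889
vertex -0.274 2.508 -3.436
vertex -0.359 1.893 -2.823
endloop
endfacet
facet normal 0.508 -0.104 -0.855
outer loop
vertex -0.274 2.508 -3.436
vertex 0.315 3.088 -3.157
vertex 0.425 2.239 -2.988
endloop
endfacet
facet normal 0.619 -0.132 0.774
outer loop
vertex 0.177 2.093 -2.164
vertex 0.594 2.832 -2.371
vertex -0.086 2.852 -1.824
endloop
endfacet
facet normal -0.022 -0.415 0.910
outer loop
vertex 0.177 2.093 -2.164
vertex -0.086 2.852 -1.824
vertex -0.675 2.272 -2.103
endloop
endfacet
facet normal -0.160 -0.901 0.404
outer loop
vertex 0.177 2.093 -2.164
vertex -0.675 2.272 -2.103
vertex -0.359 1.893 -2.823
endloop
endfacet
facet normal 0.396 -0.917 -0.043
outer loop
vertex 0.177 2.093 -2.164
vertex -0.359 1.893 -2.823
vertex 0.425 2.239 -2.988
endloop
endfacet
facet normal 0.877 -0.443 0.186
outer loop
vertex 0.177 2.093 -2.164
vertex 0.425 2.239 -2.988
vertex 0.594 2.832 -2.371
endloop
endfacet
facet normal 0.529 0.561 0.637
outer loop
vertex -0.086 2.852 -1.824
vertex 0.594 2.832 -2.371
vertex -0.001 3.467 -2.437
endloop
endfacet
facet normal -0.508 0.104 0.855
outer loop
vertex -0.675 2.272 -2.103
vertex -0.086 2.852 -1.824
vertex -0.785 3.121 -2.272
endloop
endfacet
facet normal -0.731 -0.681 0.038
outer loop
vertex -0.359 1.893 -2.823
vertex -0.675 2.272 -2.103
vertex -0.954 2.528 -2.889
endloop
endfacet
facet normal 0.168 -0.707 -0.687
outer loop
vertex 0.425 2.239 -2.988
vertex -0.359 1.893 -2.823
vertex -0.274 2.508 -3.436
endloop
endfacet
facet normal 0.947 0.060 -0.317
outer loop
vertex 0.594 2.832 -2.371
vertex 0.425 2.239 -2.988
vertex 0.315 3.088 -3.157
endloop
endfacet
facet normal -0.587 -0.250 0.770
outer loop
vertex -2.531 -2.876 3.68
vertex -2.822 -1.095 4.037
vertex -3.929 -2.89 2.611
endloop
endfacet
facet normal 0.158 -0.968 -0.194
outer loop
vertex -2.978 -2.485 1.363
vertex -2.531 -2.876 3.68
vertex -3.929 -2.89 2.611
endloop
endfacet
facet normal -0.587 -0.250 0.770
outer loop
vertex -3.929 -2.89 2.611
vertex -2.822 -1.095 4.037
vertex -4.22 -1.109 2.967
endloop
endfacet
facet normal -0.794 -0.008 -0.608
outer loop
vertex -4.22 -1.109 2.967
vertex -2.978 -2.485 1.363
vertex -3.929 -2.89 2.611
endloop
endfacet
facet normal 0.794 0.008 0.608
outer loop
vertex -2.531 -2.876 3.68
vertex -1.871 -0.69 2.789
vertex -2.822 -1.095 4.037
endloop
endfacet
facet normal 0.158 -0.968 -0.194
outer loop
vertex -1.58 -2.471 2.433
vertex -2.531 -2.876 3.68
vertex -2.978 -2.485 1.363
endloop
endfacet
facet normal 0.794 0.008 0.608
outer loop
vertex -1.58 -2.471 2.433
vertex -1.871 -0.69 2.789
vertex -2.531 -2.876 3.68
endloop
endfacet
facet normal -0.158 0.968 0.194
outer loop
vertex -2.822 -1.095 4.037
vertex -1.871 -0.69 2.789
vertex -4.22 -1.109 2.967
endloop
endfacet
facet normal -0.794 -0.008 -0.608
outer loop
vertex -3.269 -0.704 1.72
vertex -2.978 -2.485 1.363
vertex -4.22 -1.109 2.967
endloop
endfacet
facet normal -0.158 0.968 0.194
outer loop
vertex -4.22 -1.109 2.967
vertex -1.871 -0.69 2.789
vertex -3.269 -0.704 1.72
endloop
endfacet
facet normal 0.587 0.250 -0.770
outer loop
vertex -3.269 -0.704 1.72
vertex -1.58 -2.471 2.433
vertex -2.978 -2.485 1.363
endloop
endfacet
facet normal 0.587 0.250 -0.770
outer loop
vertex -1.871 -0.69 2.789
vertex -1.58 -2.471 2.433
vertex -3.269 -0.704 1.72
endloop
endfacet

endsolid


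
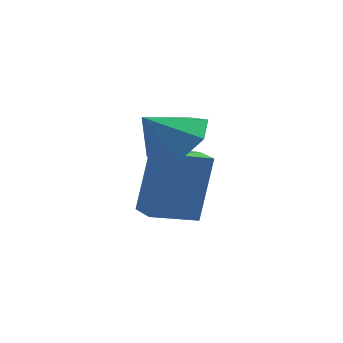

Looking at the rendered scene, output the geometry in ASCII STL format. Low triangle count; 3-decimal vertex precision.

solid 
facet normal 0.531 0.460 -0.712
outer loop
vertex 3.985 2.052 -0.99
vertex 3.432 1.743 -1.602
vertex 3.385 2.497 -1.15
endloop
endfacet
facet normal -0.052 0.275 0.960
outer loop
vertex 3.985 2.052 -0.99
vertex 3.385 2.497 -1.15
vertex 2.848 1.237 -0.818
endloop
endfacet
facet normal 0.531 0.460 -0.712
outer loop
vertex 3.385 2.497 -1.15
vertex 3.432 1.743 -1.602
vertex 2.821 2.374 -1.65
endloop
endfacet
facet normal -0.648 0.440 0.622
outer loop
vertex 3.385 2.497 -1.15
vertex 2.821 2.374 -1.65
vertex 2.848 1.237 -0.818
endloop
endfacet
facet normal 0.531 0.460 -0.712
outer loop
vertex 2.821 2.374 -1.65
vertex 3.432 1.743 -1.602
vertex 2.717 1.776 -2.114
endloop
endfacet
facet normal -0.989 0.071 0.130
outer loop
vertex 2.821 2.374 -1.65
vertex 2.717 1.776 -2.114
vertex 2.848 1.237 -0.818
endloop
endfacet
facet normal 0.531 0.459 -0.712
outer loop
vertex 2.717 1.776 -2.114
vertex 3.432 1.743 -1.602
vertex 3.152 1.153 -2.191
endloop
endfacet
facet normal -0.819 -0.554 -0.148
outer loop
vertex 2.717 1.776 -2.114
vertex 3.152 1.153 -2.191
vertex 2.848 1.237 -0.818
endloop
endfacet
facet normal 0.531 0.459 -0.712
outer loop
vertex 3.152 1.153 -2.191
vertex 3.432 1.743 -1.602
vertex 3.797 0.974 -1.825
endloop
endfacet
facet normal -0.267 -0.964 -0.000
outer loop
vertex 3.152 1.153 -2.191
vertex 3.797 0.974 -1.825
vertex 2.848 1.237 -0.818
endloop
endfacet
facet normal 0.531 0.459 -0.712
outer loop
vertex 3.797 0.974 -1.825
vertex 3.432 1.743 -1.602
vertex 4.168 1.374 -1.291
endloop
endfacet
facet normal 0.253 -0.850 0.461
outer loop
vertex 3.797 0.974 -1.825
vertex 4.168 1.374 -1.291
vertex 2.848 1.237 -0.818
endloop
endfacet
facet normal 0.531 0.459 -0.712
outer loop
vertex 4.168 1.374 -1.291
vertex 3.432 1.743 -1.602
vertex 3.985 2.052 -0.99
endloop
endfacet
facet normal 0.349 -0.300 0.888
outer loop
vertex 4.168 1.374 -1.291
vertex 3.985 2.052 -0.99
vertex 2.848 1.237 -0.818
endloop
endfacet
facet normal -0.717 -0.657 0.232
outer loop
vertex 2.817 2.455 -2.287
vertex 2.23 3.062 -2.381
vertex 2.651 2.029 -4.007
endloop
endfacet
facet normal 0.691 -0.715 0.110
outer loop
vertex 3.49 2.798 -4.279
vertex 2.817 2.455 -2.287
vertex 2.651 2.029 -4.007
endloop
endfacet
facet normal -0.717 -0.657 0.232
outer loop
vertex 2.651 2.029 -4.007
vertex 2.23 3.062 -2.381
vertex 2.064 2.636 -4.102
endloop
endfacet
facet normal -0.093 -0.241 -0.966
outer loop
vertex 2.064 2.636 -4.102
vertex 3.49 2.798 -4.279
vertex 2.651 2.029 -4.007
endloop
endfacet
facet normal 0.093 0.240 0.966
outer loop
vertex 2.817 2.455 -2.287
vertex 3.069 3.831 -2.653
vertex 2.23 3.062 -2.381
endloop
endfacet
facet normal 0.691 -0.715 0.110
outer loop
vertex 3.656 3.224 -2.558
vertex 2.817 2.455 -2.287
vertex 3.49 2.798 -4.279
endloop
endfacet
facet normal 0.092 0.240 0.966
outer loop
vertex 3.656 3.224 -2.558
vertex 3.069 3.831 -2.653
vertex 2.817 2.455 -2.287
endloop
endfacet
facet normal -0.691 0.715 -0.110
outer loop
vertex 2.23 3.062 -2.381
vertex 3.069 3.831 -2.653
vertex 2.064 2.636 -4.102
endloop
endfacet
facet normal -0.093 -0.239 -0.966
outer loop
vertex 2.903 3.405 -4.373
vertex 3.49 2.798 -4.279
vertex 2.064 2.636 -4.102
endloop
endfacet
facet normal -0.691 0.715 -0.110
outer loop
vertex 2.064 2.636 -4.102
vertex 3.069 3.831 -2.653
vertex 2.903 3.405 -4.373
endloop
endfacet
facet normal 0.717 0.657 -0.232
outer loop
vertex 2.903 3.405 -4.373
vertex 3.656 3.224 -2.558
vertex 3.49 2.798 -4.279
endloop
endfacet
facet normal 0.717 0.657 -0.232
outer loop
vertex 3.069 3.831 -2.653
vertex 3.656 3.224 -2.558
vertex 2.903 3.405 -4.373
endloop
endfacet

endsolid


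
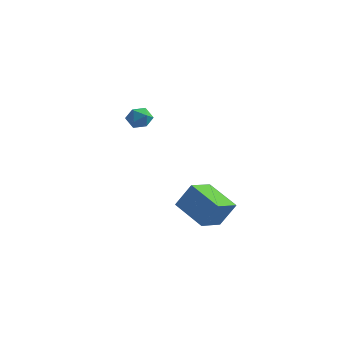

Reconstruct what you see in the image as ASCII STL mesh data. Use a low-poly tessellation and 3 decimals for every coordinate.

solid 
facet normal -0.466 -0.184 -0.866
outer loop
vertex 3.18 -1.942 -3.297
vertex 1.621 -1.411 -2.571
vertex 3.426 -0.666 -3.701
endloop
endfacet
facet normal 0.866 -0.295 -0.404
outer loop
vertex 4.079 -0.409 -2.489
vertex 3.18 -1.942 -3.297
vertex 3.426 -0.666 -3.701
endloop
endfacet
facet normal -0.466 -0.184 -0.865
outer loop
vertex 3.426 -0.666 -3.701
vertex 1.621 -1.411 -2.571
vertex 1.867 -0.136 -2.974
endloop
endfacet
facet normal 0.181 0.938 -0.296
outer loop
vertex 1.867 -0.136 -2.974
vertex 4.079 -0.409 -2.489
vertex 3.426 -0.666 -3.701
endloop
endfacet
facet normal -0.181 -0.938 0.297
outer loop
vertex 3.18 -1.942 -3.297
vertex 2.274 -1.154 -1.359
vertex 1.621 -1.411 -2.571
endloop
endfacet
facet normal 0.866 -0.295 -0.404
outer loop
vertex 3.833 -1.684 -2.086
vertex 3.18 -1.942 -3.297
vertex 4.079 -0.409 -2.489
endloop
endfacet
facet normal -0.180 -0.938 0.297
outer loop
vertex 3.833 -1.684 -2.086
vertex 2.274 -1.154 -1.359
vertex 3.18 -1.942 -3.297
endloop
endfacet
facet normal -0.866 0.295 0.404
outer loop
vertex 1.621 -1.411 -2.571
vertex 2.274 -1.154 -1.359
vertex 1.867 -0.136 -2.974
endloop
endfacet
facet normal 0.181 0.938 -0.297
outer loop
vertex 2.52 0.122 -1.763
vertex 4.079 -0.409 -2.489
vertex 1.867 -0.136 -2.974
endloop
endfacet
facet normal -0.866 0.295 0.404
outer loop
vertex 1.867 -0.136 -2.974
vertex 2.274 -1.154 -1.359
vertex 2.52 0.122 -1.763
endloop
endfacet
facet normal 0.466 0.184 0.866
outer loop
vertex 2.52 0.122 -1.763
vertex 3.833 -1.684 -2.086
vertex 4.079 -0.409 -2.489
endloop
endfacet
facet normal 0.466 0.184 0.865
outer loop
vertex 2.274 -1.154 -1.359
vertex 3.833 -1.684 -2.086
vertex 2.52 0.122 -1.763
endloop
endfacet
facet normal -0.303 0.136 0.943
outer loop
vertex -3.373 3.719 0.481
vertex -3.002 3.167 0.68
vertex -2.713 3.798 0.682
endloop
endfacet
facet normal -0.272 0.757 0.594
outer loop
vertex -3.373 3.719 0.481
vertex -2.713 3.798 0.682
vertex -2.952 4.145 0.131
endloop
endfacet
facet normal -0.701 0.713 0.024
outer loop
vertex -3.373 3.719 0.481
vertex -2.952 4.145 0.131
vertex -3.388 3.728 -0.212
endloop
endfacet
facet normal -0.998 0.064 0.022
outer loop
vertex -3.373 3.719 0.481
vertex -3.388 3.728 -0.212
vertex -3.419 3.123 0.127
endloop
endfacet
facet normal -0.752 -0.293 0.590
outer loop
vertex -3.373 3.719 0.481
vertex -3.419 3.123 0.127
vertex -3.002 3.167 0.68
endloop
endfacet
facet normal 0.396 0.845 0.360
outer loop
vertex -2.952 4.145 0.131
vertex -2.713 3.798 0.682
vertex -2.321 3.857 0.113
endloop
endfacet
facet normal 0.345 -0.161 0.925
outer loop
vertex -2.713 3.798 0.682
vertex -3.002 3.167 0.68
vertex -2.352 3.252 0.452
endloop
endfacet
facet normal -0.380 -0.854 0.354
outer loop
vertex -3.002 3.167 0.68
vertex -3.419 3.123 0.127
vertex -2.788 2.835 0.109
endloop
endfacet
facet normal -0.778 -0.276 -0.564
outer loop
vertex -3.419 3.123 0.127
vertex -3.388 3.728 -0.212
vertex -3.027 3.182 -0.442
endloop
endfacet
facet normal -0.298 0.773 -0.561
outer loop
vertex -3.388 3.728 -0.212
vertex -2.952 4.145 0.131
vertex -2.738 3.813 -0.44
endloop
endfacet
facet normal 0.998 -0.064 -0.022
outer loop
vertex -2.367 3.261 -0.241
vertex -2.321 3.857 0.113
vertex -2.352 3.252 0.452
endloop
endfacet
facet normal 0.701 -0.713 -0.024
outer loop
vertex -2.367 3.261 -0.241
vertex -2.352 3.252 0.452
vertex -2.788 2.835 0.109
endloop
endfacet
facet normal 0.272 -0.757 -0.594
outer loop
vertex -2.367 3.261 -0.241
vertex -2.788 2.835 0.109
vertex -3.027 3.182 -0.442
endloop
endfacet
facet normal 0.303 -0.136 -0.943
outer loop
vertex -2.367 3.261 -0.241
vertex -3.027 3.182 -0.442
vertex -2.738 3.813 -0.44
endloop
endfacet
facet normal 0.752 0.293 -0.590
outer loop
vertex -2.367 3.261 -0.241
vertex -2.738 3.813 -0.44
vertex -2.321 3.857 0.113
endloop
endfacet
facet normal 0.778 0.276 0.564
outer loop
vertex -2.352 3.252 0.452
vertex -2.321 3.857 0.113
vertex -2.713 3.798 0.682
endloop
endfacet
facet normal 0.298 -0.773 0.561
outer loop
vertex -2.788 2.835 0.109
vertex -2.352 3.252 0.452
vertex -3.002 3.167 0.68
endloop
endfacet
facet normal -0.396 -0.845 -0.360
outer loop
vertex -3.027 3.182 -0.442
vertex -2.788 2.835 0.109
vertex -3.419 3.123 0.127
endloop
endfacet
facet normal -0.345 0.161 -0.925
outer loop
vertex -2.738 3.813 -0.44
vertex -3.027 3.182 -0.442
vertex -3.388 3.728 -0.212
endloop
endfacet
facet normal 0.380 0.854 -0.354
outer loop
vertex -2.321 3.857 0.113
vertex -2.738 3.813 -0.44
vertex -2.952 4.145 0.131
endloop
endfacet

endsolid


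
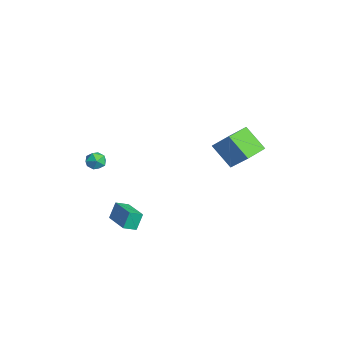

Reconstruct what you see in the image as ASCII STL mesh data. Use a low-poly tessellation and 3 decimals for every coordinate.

solid 
facet normal -0.815 0.576 -0.064
outer loop
vertex -0.951 -3.226 -0.809
vertex -1.314 -3.757 -0.966
vertex -1.24 -3.582 -0.331
endloop
endfacet
facet normal -0.353 0.840 0.412
outer loop
vertex -0.951 -3.226 -0.809
vertex -1.24 -3.582 -0.331
vertex -0.621 -3.361 -0.251
endloop
endfacet
facet normal 0.264 0.962 0.077
outer loop
vertex -0.951 -3.226 -0.809
vertex -0.621 -3.361 -0.251
vertex -0.312 -3.399 -0.836
endloop
endfacet
facet normal 0.184 0.773 -0.608
outer loop
vertex -0.951 -3.226 -0.809
vertex -0.312 -3.399 -0.836
vertex -0.741 -3.644 -1.277
endloop
endfacet
facet normal -0.482 0.535 -0.694
outer loop
vertex -0.951 -3.226 -0.809
vertex -0.741 -3.644 -1.277
vertex -1.314 -3.757 -0.966
endloop
endfacet
facet normal -0.239 0.339 0.910
outer loop
vertex -0.621 -3.361 -0.251
vertex -1.24 -3.582 -0.331
vertex -0.779 -3.976 -0.063
endloop
endfacet
facet normal -0.986 -0.087 0.139
outer loop
vertex -1.24 -3.582 -0.331
vertex -1.314 -3.757 -0.966
vertex -1.208 -4.221 -0.504
endloop
endfacet
facet normal -0.448 -0.154 -0.881
outer loop
vertex -1.314 -3.757 -0.966
vertex -0.741 -3.644 -1.277
vertex -0.899 -4.259 -1.089
endloop
endfacet
facet normal 0.630 0.232 -0.741
outer loop
vertex -0.741 -3.644 -1.277
vertex -0.312 -3.399 -0.836
vertex -0.28 -4.038 -1.009
endloop
endfacet
facet normal 0.759 0.538 0.366
outer loop
vertex -0.312 -3.399 -0.836
vertex -0.621 -3.361 -0.251
vertex -0.206 -3.863 -0.374
endloop
endfacet
facet normal -0.184 -0.773 0.608
outer loop
vertex -0.569 -4.394 -0.531
vertex -0.779 -3.976 -0.063
vertex -1.208 -4.221 -0.504
endloop
endfacet
facet normal -0.264 -0.962 -0.077
outer loop
vertex -0.569 -4.394 -0.531
vertex -1.208 -4.221 -0.504
vertex -0.899 -4.259 -1.089
endloop
endfacet
facet normal 0.353 -0.840 -0.412
outer loop
vertex -0.569 -4.394 -0.531
vertex -0.899 -4.259 -1.089
vertex -0.28 -4.038 -1.009
endloop
endfacet
facet normal 0.815 -0.576 0.064
outer loop
vertex -0.569 -4.394 -0.531
vertex -0.28 -4.038 -1.009
vertex -0.206 -3.863 -0.374
endloop
endfacet
facet normal 0.482 -0.535 0.694
outer loop
vertex -0.569 -4.394 -0.531
vertex -0.206 -3.863 -0.374
vertex -0.779 -3.976 -0.063
endloop
endfacet
facet normal -0.630 -0.232 0.741
outer loop
vertex -1.208 -4.221 -0.504
vertex -0.779 -3.976 -0.063
vertex -1.24 -3.582 -0.331
endloop
endfacet
facet normal -0.759 -0.538 -0.366
outer loop
vertex -0.899 -4.259 -1.089
vertex -1.208 -4.221 -0.504
vertex -1.314 -3.757 -0.966
endloop
endfacet
facet normal 0.239 -0.339 -0.910
outer loop
vertex -0.28 -4.038 -1.009
vertex -0.899 -4.259 -1.089
vertex -0.741 -3.644 -1.277
endloop
endfacet
facet normal 0.986 0.087 -0.139
outer loop
vertex -0.206 -3.863 -0.374
vertex -0.28 -4.038 -1.009
vertex -0.312 -3.399 -0.836
endloop
endfacet
facet normal 0.448 0.154 0.881
outer loop
vertex -0.779 -3.976 -0.063
vertex -0.206 -3.863 -0.374
vertex -0.621 -3.361 -0.251
endloop
endfacet
facet normal -0.546 -0.449 0.707
outer loop
vertex 3.007 2.489 2.475
vertex 2.159 3.65 2.558
vertex 2.006 1.842 1.291
endloop
endfacet
facet normal 0.589 -0.806 -0.057
outer loop
vertex 2.941 2.61 0.082
vertex 3.007 2.489 2.475
vertex 2.006 1.842 1.291
endloop
endfacet
facet normal -0.547 -0.449 0.707
outer loop
vertex 2.006 1.842 1.291
vertex 2.159 3.65 2.558
vertex 1.159 3.003 1.373
endloop
endfacet
facet normal -0.596 -0.385 -0.705
outer loop
vertex 1.159 3.003 1.373
vertex 2.941 2.61 0.082
vertex 2.006 1.842 1.291
endloop
endfacet
facet normal 0.596 0.385 0.705
outer loop
vertex 3.007 2.489 2.475
vertex 3.094 4.418 1.349
vertex 2.159 3.65 2.558
endloop
endfacet
facet normal 0.589 -0.806 -0.057
outer loop
vertex 3.941 3.257 1.267
vertex 3.007 2.489 2.475
vertex 2.941 2.61 0.082
endloop
endfacet
facet normal 0.596 0.385 0.705
outer loop
vertex 3.941 3.257 1.267
vertex 3.094 4.418 1.349
vertex 3.007 2.489 2.475
endloop
endfacet
facet normal -0.589 0.806 0.057
outer loop
vertex 2.159 3.65 2.558
vertex 3.094 4.418 1.349
vertex 1.159 3.003 1.373
endloop
endfacet
facet normal -0.596 -0.385 -0.705
outer loop
vertex 2.093 3.771 0.165
vertex 2.941 2.61 0.082
vertex 1.159 3.003 1.373
endloop
endfacet
facet normal -0.589 0.806 0.057
outer loop
vertex 1.159 3.003 1.373
vertex 3.094 4.418 1.349
vertex 2.093 3.771 0.165
endloop
endfacet
facet normal 0.546 0.450 -0.707
outer loop
vertex 2.093 3.771 0.165
vertex 3.941 3.257 1.267
vertex 2.941 2.61 0.082
endloop
endfacet
facet normal 0.546 0.449 -0.707
outer loop
vertex 3.094 4.418 1.349
vertex 3.941 3.257 1.267
vertex 2.093 3.771 0.165
endloop
endfacet
facet normal -0.967 -0.219 -0.132
outer loop
vertex 2.668 -3.481 -1.852
vertex 2.549 -2.76 -2.178
vertex 2.889 -3.877 -2.81
endloop
endfacet
facet normal 0.149 -0.901 0.407
outer loop
vertex 4.551 -3.5 -2.582
vertex 2.668 -3.481 -1.852
vertex 2.889 -3.877 -2.81
endloop
endfacet
facet normal -0.967 -0.219 -0.132
outer loop
vertex 2.889 -3.877 -2.81
vertex 2.549 -2.76 -2.178
vertex 2.77 -3.156 -3.136
endloop
endfacet
facet normal 0.209 -0.374 -0.904
outer loop
vertex 2.77 -3.156 -3.136
vertex 4.551 -3.5 -2.582
vertex 2.889 -3.877 -2.81
endloop
endfacet
facet normal -0.209 0.374 0.904
outer loop
vertex 2.668 -3.481 -1.852
vertex 4.211 -2.383 -1.95
vertex 2.549 -2.76 -2.178
endloop
endfacet
facet normal 0.149 -0.901 0.407
outer loop
vertex 4.33 -3.104 -1.624
vertex 2.668 -3.481 -1.852
vertex 4.551 -3.5 -2.582
endloop
endfacet
facet normal -0.209 0.374 0.904
outer loop
vertex 4.33 -3.104 -1.624
vertex 4.211 -2.383 -1.95
vertex 2.668 -3.481 -1.852
endloop
endfacet
facet normal -0.149 0.901 -0.407
outer loop
vertex 2.549 -2.76 -2.178
vertex 4.211 -2.383 -1.95
vertex 2.77 -3.156 -3.136
endloop
endfacet
facet normal 0.209 -0.374 -0.904
outer loop
vertex 4.432 -2.779 -2.908
vertex 4.551 -3.5 -2.582
vertex 2.77 -3.156 -3.136
endloop
endfacet
facet normal -0.149 0.901 -0.407
outer loop
vertex 2.77 -3.156 -3.136
vertex 4.211 -2.383 -1.95
vertex 4.432 -2.779 -2.908
endloop
endfacet
facet normal 0.967 0.219 0.132
outer loop
vertex 4.432 -2.779 -2.908
vertex 4.33 -3.104 -1.624
vertex 4.551 -3.5 -2.582
endloop
endfacet
facet normal 0.967 0.219 0.132
outer loop
vertex 4.211 -2.383 -1.95
vertex 4.33 -3.104 -1.624
vertex 4.432 -2.779 -2.908
endloop
endfacet

endsolid


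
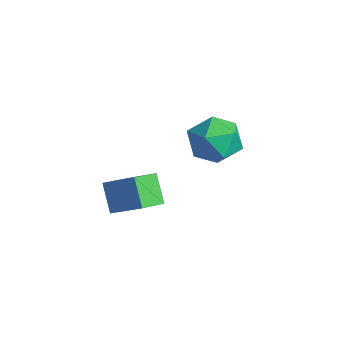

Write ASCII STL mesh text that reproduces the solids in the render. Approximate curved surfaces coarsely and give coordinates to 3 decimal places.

solid 
facet normal -0.597 0.519 0.611
outer loop
vertex -2.367 2.111 -3.079
vertex -1.698 1.945 -2.285
vertex -1.587 2.793 -2.897
endloop
endfacet
facet normal -0.649 0.758 -0.059
outer loop
vertex -2.367 2.111 -3.079
vertex -1.587 2.793 -2.897
vertex -1.823 2.514 -3.883
endloop
endfacet
facet normal -0.855 0.215 -0.471
outer loop
vertex -2.367 2.111 -3.079
vertex -1.823 2.514 -3.883
vertex -2.08 1.495 -3.881
endloop
endfacet
facet normal -0.931 -0.362 -0.055
outer loop
vertex -2.367 2.111 -3.079
vertex -2.08 1.495 -3.881
vertex -2.002 1.143 -2.893
endloop
endfacet
facet normal -0.771 -0.173 0.613
outer loop
vertex -2.367 2.111 -3.079
vertex -2.002 1.143 -2.893
vertex -1.698 1.945 -2.285
endloop
endfacet
facet normal 0.001 0.962 -0.272
outer loop
vertex -1.823 2.514 -3.883
vertex -1.587 2.793 -2.897
vertex -0.818 2.597 -3.587
endloop
endfacet
facet normal 0.086 0.576 0.813
outer loop
vertex -1.587 2.793 -2.897
vertex -1.698 1.945 -2.285
vertex -0.74 2.245 -2.599
endloop
endfacet
facet normal -0.195 -0.544 0.816
outer loop
vertex -1.698 1.945 -2.285
vertex -2.002 1.143 -2.893
vertex -0.997 1.226 -2.597
endloop
endfacet
facet normal -0.456 -0.849 -0.267
outer loop
vertex -2.002 1.143 -2.893
vertex -2.08 1.495 -3.881
vertex -1.233 0.947 -3.583
endloop
endfacet
facet normal -0.334 0.082 -0.939
outer loop
vertex -2.08 1.495 -3.881
vertex -1.823 2.514 -3.883
vertex -1.122 1.795 -4.195
endloop
endfacet
facet normal 0.931 0.362 0.055
outer loop
vertex -0.453 1.629 -3.401
vertex -0.818 2.597 -3.587
vertex -0.74 2.245 -2.599
endloop
endfacet
facet normal 0.855 -0.215 0.471
outer loop
vertex -0.453 1.629 -3.401
vertex -0.74 2.245 -2.599
vertex -0.997 1.226 -2.597
endloop
endfacet
facet normal 0.649 -0.758 0.059
outer loop
vertex -0.453 1.629 -3.401
vertex -0.997 1.226 -2.597
vertex -1.233 0.947 -3.583
endloop
endfacet
facet normal 0.597 -0.519 -0.611
outer loop
vertex -0.453 1.629 -3.401
vertex -1.233 0.947 -3.583
vertex -1.122 1.795 -4.195
endloop
endfacet
facet normal 0.771 0.173 -0.613
outer loop
vertex -0.453 1.629 -3.401
vertex -1.122 1.795 -4.195
vertex -0.818 2.597 -3.587
endloop
endfacet
facet normal 0.456 0.849 0.267
outer loop
vertex -0.74 2.245 -2.599
vertex -0.818 2.597 -3.587
vertex -1.587 2.793 -2.897
endloop
endfacet
facet normal 0.334 -0.082 0.939
outer loop
vertex -0.997 1.226 -2.597
vertex -0.74 2.245 -2.599
vertex -1.698 1.945 -2.285
endloop
endfacet
facet normal -0.001 -0.962 0.272
outer loop
vertex -1.233 0.947 -3.583
vertex -0.997 1.226 -2.597
vertex -2.002 1.143 -2.893
endloop
endfacet
facet normal -0.086 -0.576 -0.813
outer loop
vertex -1.122 1.795 -4.195
vertex -1.233 0.947 -3.583
vertex -2.08 1.495 -3.881
endloop
endfacet
facet normal 0.195 0.544 -0.816
outer loop
vertex -0.818 2.597 -3.587
vertex -1.122 1.795 -4.195
vertex -1.823 2.514 -3.883
endloop
endfacet
facet normal -0.721 -0.446 -0.530
outer loop
vertex -1.198 -2.492 -3.433
vertex -1.491 -1.519 -3.853
vertex -0.437 -2.652 -4.333
endloop
endfacet
facet normal 0.266 -0.885 0.382
outer loop
vertex 0.551 -2.041 -3.607
vertex -1.198 -2.492 -3.433
vertex -0.437 -2.652 -4.333
endloop
endfacet
facet normal -0.721 -0.446 -0.530
outer loop
vertex -0.437 -2.652 -4.333
vertex -1.491 -1.519 -3.853
vertex -0.73 -1.679 -4.754
endloop
endfacet
facet normal 0.640 -0.135 -0.757
outer loop
vertex -0.73 -1.679 -4.754
vertex 0.551 -2.041 -3.607
vertex -0.437 -2.652 -4.333
endloop
endfacet
facet normal -0.639 0.134 0.757
outer loop
vertex -1.198 -2.492 -3.433
vertex -0.503 -0.908 -3.127
vertex -1.491 -1.519 -3.853
endloop
endfacet
facet normal 0.266 -0.885 0.382
outer loop
vertex -0.21 -1.881 -2.706
vertex -1.198 -2.492 -3.433
vertex 0.551 -2.041 -3.607
endloop
endfacet
facet normal -0.640 0.135 0.757
outer loop
vertex -0.21 -1.881 -2.706
vertex -0.503 -0.908 -3.127
vertex -1.198 -2.492 -3.433
endloop
endfacet
facet normal -0.266 0.885 -0.382
outer loop
vertex -1.491 -1.519 -3.853
vertex -0.503 -0.908 -3.127
vertex -0.73 -1.679 -4.754
endloop
endfacet
facet normal 0.640 -0.134 -0.757
outer loop
vertex 0.258 -1.068 -4.027
vertex 0.551 -2.041 -3.607
vertex -0.73 -1.679 -4.754
endloop
endfacet
facet normal -0.266 0.885 -0.382
outer loop
vertex -0.73 -1.679 -4.754
vertex -0.503 -0.908 -3.127
vertex 0.258 -1.068 -4.027
endloop
endfacet
facet normal 0.721 0.446 0.530
outer loop
vertex 0.258 -1.068 -4.027
vertex -0.21 -1.881 -2.706
vertex 0.551 -2.041 -3.607
endloop
endfacet
facet normal 0.721 0.446 0.530
outer loop
vertex -0.503 -0.908 -3.127
vertex -0.21 -1.881 -2.706
vertex 0.258 -1.068 -4.027
endloop
endfacet

endsolid


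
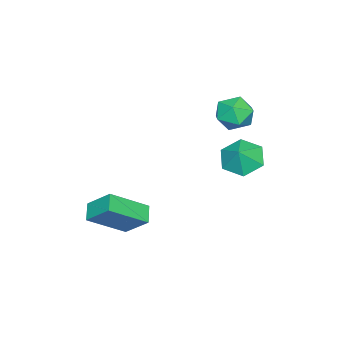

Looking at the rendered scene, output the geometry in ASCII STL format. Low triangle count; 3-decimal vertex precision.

solid 
facet normal -0.646 -0.119 -0.754
outer loop
vertex -2.089 3.593 -2.115
vertex -2.792 3.188 -1.449
vertex -2.774 4.223 -1.628
endloop
endfacet
facet normal 0.725 0.672 0.150
outer loop
vertex -2.089 3.593 -2.115
vertex -2.774 4.223 -1.628
vertex -2.128 3.312 -0.671
endloop
endfacet
facet normal -0.645 -0.119 -0.755
outer loop
vertex -2.774 4.223 -1.628
vertex -2.792 3.188 -1.449
vertex -3.478 3.818 -0.962
endloop
endfacet
facet normal 0.152 0.765 0.626
outer loop
vertex -2.774 4.223 -1.628
vertex -3.478 3.818 -0.962
vertex -2.128 3.312 -0.671
endloop
endfacet
facet normal -0.645 -0.119 -0.755
outer loop
vertex -3.478 3.818 -0.962
vertex -2.792 3.188 -1.449
vertex -3.496 2.784 -0.783
endloop
endfacet
facet normal -0.146 0.171 0.974
outer loop
vertex -3.478 3.818 -0.962
vertex -3.496 2.784 -0.783
vertex -2.128 3.312 -0.671
endloop
endfacet
facet normal -0.645 -0.119 -0.755
outer loop
vertex -3.496 2.784 -0.783
vertex -2.792 3.188 -1.449
vertex -2.811 2.154 -1.269
endloop
endfacet
facet normal 0.129 -0.514 0.848
outer loop
vertex -3.496 2.784 -0.783
vertex -2.811 2.154 -1.269
vertex -2.128 3.312 -0.671
endloop
endfacet
facet normal -0.645 -0.120 -0.755
outer loop
vertex -2.811 2.154 -1.269
vertex -2.792 3.188 -1.449
vertex -2.107 2.559 -1.935
endloop
endfacet
facet normal 0.702 -0.607 0.373
outer loop
vertex -2.811 2.154 -1.269
vertex -2.107 2.559 -1.935
vertex -2.128 3.312 -0.671
endloop
endfacet
facet normal -0.645 -0.120 -0.754
outer loop
vertex -2.107 2.559 -1.935
vertex -2.792 3.188 -1.449
vertex -2.089 3.593 -2.115
endloop
endfacet
facet normal 1.000 -0.013 0.024
outer loop
vertex -2.107 2.559 -1.935
vertex -2.089 3.593 -2.115
vertex -2.128 3.312 -0.671
endloop
endfacet
facet normal -0.616 0.550 -0.564
outer loop
vertex 1.475 -0.211 -3.636
vertex 1.565 0.93 -2.621
vertex 2.221 0.146 -4.103
endloop
endfacet
facet normal -0.059 -0.746 -0.664
outer loop
vertex 3.515 -1.01 -2.919
vertex 1.475 -0.211 -3.636
vertex 2.221 0.146 -4.103
endloop
endfacet
facet normal -0.616 0.550 -0.564
outer loop
vertex 2.221 0.146 -4.103
vertex 1.565 0.93 -2.621
vertex 2.311 1.287 -3.088
endloop
endfacet
facet normal 0.786 0.376 -0.492
outer loop
vertex 2.311 1.287 -3.088
vertex 3.515 -1.01 -2.919
vertex 2.221 0.146 -4.103
endloop
endfacet
facet normal -0.786 -0.376 0.492
outer loop
vertex 1.475 -0.211 -3.636
vertex 2.859 -0.226 -1.437
vertex 1.565 0.93 -2.621
endloop
endfacet
facet normal -0.059 -0.746 -0.664
outer loop
vertex 2.769 -1.367 -2.452
vertex 1.475 -0.211 -3.636
vertex 3.515 -1.01 -2.919
endloop
endfacet
facet normal -0.786 -0.376 0.492
outer loop
vertex 2.769 -1.367 -2.452
vertex 2.859 -0.226 -1.437
vertex 1.475 -0.211 -3.636
endloop
endfacet
facet normal 0.059 0.746 0.664
outer loop
vertex 1.565 0.93 -2.621
vertex 2.859 -0.226 -1.437
vertex 2.311 1.287 -3.088
endloop
endfacet
facet normal 0.786 0.376 -0.492
outer loop
vertex 3.605 0.131 -1.904
vertex 3.515 -1.01 -2.919
vertex 2.311 1.287 -3.088
endloop
endfacet
facet normal 0.059 0.746 0.664
outer loop
vertex 2.311 1.287 -3.088
vertex 2.859 -0.226 -1.437
vertex 3.605 0.131 -1.904
endloop
endfacet
facet normal 0.616 -0.550 0.564
outer loop
vertex 3.605 0.131 -1.904
vertex 2.769 -1.367 -2.452
vertex 3.515 -1.01 -2.919
endloop
endfacet
facet normal 0.616 -0.550 0.564
outer loop
vertex 2.859 -0.226 -1.437
vertex 2.769 -1.367 -2.452
vertex 3.605 0.131 -1.904
endloop
endfacet
facet normal -0.886 -0.040 0.463
outer loop
vertex -3.367 3.326 1.458
vertex -3.252 2.354 1.595
vertex -2.925 2.991 2.275
endloop
endfacet
facet normal -0.577 0.597 0.557
outer loop
vertex -3.367 3.326 1.458
vertex -2.925 2.991 2.275
vertex -2.562 3.781 1.805
endloop
endfacet
facet normal -0.462 0.883 -0.086
outer loop
vertex -3.367 3.326 1.458
vertex -2.562 3.781 1.805
vertex -2.665 3.632 0.833
endloop
endfacet
facet normal -0.698 0.423 -0.577
outer loop
vertex -3.367 3.326 1.458
vertex -2.665 3.632 0.833
vertex -3.092 2.75 0.703
endloop
endfacet
facet normal -0.960 -0.147 -0.238
outer loop
vertex -3.367 3.326 1.458
vertex -3.092 2.75 0.703
vertex -3.252 2.354 1.595
endloop
endfacet
facet normal 0.055 0.492 0.869
outer loop
vertex -2.562 3.781 1.805
vertex -2.925 2.991 2.275
vertex -1.948 3.09 2.157
endloop
endfacet
facet normal -0.443 -0.538 0.717
outer loop
vertex -2.925 2.991 2.275
vertex -3.252 2.354 1.595
vertex -2.375 2.208 2.027
endloop
endfacet
facet normal -0.563 -0.713 -0.418
outer loop
vertex -3.252 2.354 1.595
vertex -3.092 2.75 0.703
vertex -2.478 2.059 1.055
endloop
endfacet
facet normal -0.138 0.210 -0.968
outer loop
vertex -3.092 2.75 0.703
vertex -2.665 3.632 0.833
vertex -2.115 2.849 0.585
endloop
endfacet
facet normal 0.244 0.954 -0.172
outer loop
vertex -2.665 3.632 0.833
vertex -2.562 3.781 1.805
vertex -1.788 3.486 1.265
endloop
endfacet
facet normal 0.698 -0.423 0.577
outer loop
vertex -1.673 2.514 1.402
vertex -1.948 3.09 2.157
vertex -2.375 2.208 2.027
endloop
endfacet
facet normal 0.462 -0.883 0.086
outer loop
vertex -1.673 2.514 1.402
vertex -2.375 2.208 2.027
vertex -2.478 2.059 1.055
endloop
endfacet
facet normal 0.577 -0.597 -0.557
outer loop
vertex -1.673 2.514 1.402
vertex -2.478 2.059 1.055
vertex -2.115 2.849 0.585
endloop
endfacet
facet normal 0.886 0.040 -0.463
outer loop
vertex -1.673 2.514 1.402
vertex -2.115 2.849 0.585
vertex -1.788 3.486 1.265
endloop
endfacet
facet normal 0.960 0.147 0.238
outer loop
vertex -1.673 2.514 1.402
vertex -1.788 3.486 1.265
vertex -1.948 3.09 2.157
endloop
endfacet
facet normal 0.138 -0.210 0.968
outer loop
vertex -2.375 2.208 2.027
vertex -1.948 3.09 2.157
vertex -2.925 2.991 2.275
endloop
endfacet
facet normal -0.244 -0.954 0.172
outer loop
vertex -2.478 2.059 1.055
vertex -2.375 2.208 2.027
vertex -3.252 2.354 1.595
endloop
endfacet
facet normal -0.055 -0.492 -0.869
outer loop
vertex -2.115 2.849 0.585
vertex -2.478 2.059 1.055
vertex -3.092 2.75 0.703
endloop
endfacet
facet normal 0.443 0.538 -0.717
outer loop
vertex -1.788 3.486 1.265
vertex -2.115 2.849 0.585
vertex -2.665 3.632 0.833
endloop
endfacet
facet normal 0.563 0.713 0.418
outer loop
vertex -1.948 3.09 2.157
vertex -1.788 3.486 1.265
vertex -2.562 3.781 1.805
endloop
endfacet

endsolid


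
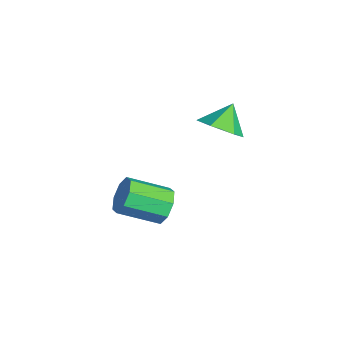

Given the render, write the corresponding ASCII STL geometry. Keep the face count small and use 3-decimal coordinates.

solid 
facet normal 0.480 -0.504 -0.718
outer loop
vertex 1.023 1.797 3.055
vertex 0.451 2.342 2.29
vertex 1.41 2.743 2.65
endloop
endfacet
facet normal 0.400 0.218 0.890
outer loop
vertex 1.023 1.797 3.055
vertex 1.41 2.743 2.65
vertex -0.231 3.058 3.31
endloop
endfacet
facet normal 0.480 -0.503 -0.718
outer loop
vertex 1.41 2.743 2.65
vertex 0.451 2.342 2.29
vertex 0.838 3.289 1.885
endloop
endfacet
facet normal 0.320 0.868 0.380
outer loop
vertex 1.41 2.743 2.65
vertex 0.838 3.289 1.885
vertex -0.231 3.058 3.31
endloop
endfacet
facet normal 0.480 -0.503 -0.718
outer loop
vertex 0.838 3.289 1.885
vertex 0.451 2.342 2.29
vertex -0.121 2.888 1.525
endloop
endfacet
facet normal -0.348 0.931 -0.110
outer loop
vertex 0.838 3.289 1.885
vertex -0.121 2.888 1.525
vertex -0.231 3.058 3.31
endloop
endfacet
facet normal 0.480 -0.504 -0.718
outer loop
vertex -0.121 2.888 1.525
vertex 0.451 2.342 2.29
vertex -0.508 1.942 1.93
endloop
endfacet
facet normal -0.935 0.344 -0.090
outer loop
vertex -0.121 2.888 1.525
vertex -0.508 1.942 1.93
vertex -0.231 3.058 3.31
endloop
endfacet
facet normal 0.480 -0.504 -0.718
outer loop
vertex -0.508 1.942 1.93
vertex 0.451 2.342 2.29
vertex 0.064 1.396 2.695
endloop
endfacet
facet normal -0.854 -0.307 0.420
outer loop
vertex -0.508 1.942 1.93
vertex 0.064 1.396 2.695
vertex -0.231 3.058 3.31
endloop
endfacet
facet normal 0.480 -0.504 -0.718
outer loop
vertex 0.064 1.396 2.695
vertex 0.451 2.342 2.29
vertex 1.023 1.797 3.055
endloop
endfacet
facet normal -0.187 -0.370 0.910
outer loop
vertex 0.064 1.396 2.695
vertex 1.023 1.797 3.055
vertex -0.231 3.058 3.31
endloop
endfacet
facet normal 0.116 0.898 -0.424
outer loop
vertex 0.754 -0.322 -3.625
vertex 0.012 0.028 -3.087
vertex 0.982 -0.041 -2.968
endloop
endfacet
facet normal 0.946 -0.230 -0.230
outer loop
vertex 0.754 -0.322 -3.625
vertex 0.982 -0.041 -2.968
vertex 0.51 -2.217 -2.73
endloop
endfacet
facet normal 0.946 -0.230 -0.230
outer loop
vertex 0.51 -2.217 -2.73
vertex 0.982 -0.041 -2.968
vertex 0.738 -1.936 -2.073
endloop
endfacet
facet normal -0.115 -0.898 0.424
outer loop
vertex 0.51 -2.217 -2.73
vertex 0.738 -1.936 -2.073
vertex -0.232 -1.868 -2.193
endloop
endfacet
facet normal 0.116 0.898 -0.424
outer loop
vertex 0.982 -0.041 -2.968
vertex 0.012 0.028 -3.087
vertex 0.643 0.28 -2.381
endloop
endfacet
facet normal 0.884 0.101 0.455
outer loop
vertex 0.982 -0.041 -2.968
vertex 0.643 0.28 -2.381
vertex 0.738 -1.936 -2.073
endloop
endfacet
facet normal 0.884 0.101 0.457
outer loop
vertex 0.738 -1.936 -2.073
vertex 0.643 0.28 -2.381
vertex 0.398 -1.615 -1.486
endloop
endfacet
facet normal -0.115 -0.898 0.424
outer loop
vertex 0.738 -1.936 -2.073
vertex 0.398 -1.615 -1.486
vertex -0.232 -1.868 -2.193
endloop
endfacet
facet normal 0.116 0.898 -0.424
outer loop
vertex 0.643 0.28 -2.381
vertex 0.012 0.028 -3.087
vertex -0.067 0.453 -2.208
endloop
endfacet
facet normal 0.305 0.374 0.876
outer loop
vertex 0.643 0.28 -2.381
vertex -0.067 0.453 -2.208
vertex 0.398 -1.615 -1.486
endloop
endfacet
facet normal 0.305 0.374 0.876
outer loop
vertex 0.398 -1.615 -1.486
vertex -0.067 0.453 -2.208
vertex -0.311 -1.442 -1.313
endloop
endfacet
facet normal -0.116 -0.898 0.424
outer loop
vertex 0.398 -1.615 -1.486
vertex -0.311 -1.442 -1.313
vertex -0.232 -1.868 -2.193
endloop
endfacet
facet normal 0.116 0.898 -0.424
outer loop
vertex -0.067 0.453 -2.208
vertex 0.012 0.028 -3.087
vertex -0.73 0.377 -2.55
endloop
endfacet
facet normal -0.453 0.428 0.782
outer loop
vertex -0.067 0.453 -2.208
vertex -0.73 0.377 -2.55
vertex -0.311 -1.442 -1.313
endloop
endfacet
facet normal -0.453 0.428 0.782
outer loop
vertex -0.311 -1.442 -1.313
vertex -0.73 0.377 -2.55
vertex -0.974 -1.518 -1.655
endloop
endfacet
facet normal -0.116 -0.898 0.424
outer loop
vertex -0.311 -1.442 -1.313
vertex -0.974 -1.518 -1.655
vertex -0.232 -1.868 -2.193
endloop
endfacet
facet normal 0.115 0.898 -0.424
outer loop
vertex -0.73 0.377 -2.55
vertex 0.012 0.028 -3.087
vertex -0.958 0.096 -3.207
endloop
endfacet
facet normal -0.946 0.230 0.230
outer loop
vertex -0.73 0.377 -2.55
vertex -0.958 0.096 -3.207
vertex -0.974 -1.518 -1.655
endloop
endfacet
facet normal -0.946 0.230 0.230
outer loop
vertex -0.974 -1.518 -1.655
vertex -0.958 0.096 -3.207
vertex -1.202 -1.799 -2.312
endloop
endfacet
facet normal -0.116 -0.898 0.424
outer loop
vertex -0.974 -1.518 -1.655
vertex -1.202 -1.799 -2.312
vertex -0.232 -1.868 -2.193
endloop
endfacet
facet normal 0.115 0.898 -0.424
outer loop
vertex -0.958 0.096 -3.207
vertex 0.012 0.028 -3.087
vertex -0.618 -0.225 -3.794
endloop
endfacet
facet normal -0.884 -0.102 -0.456
outer loop
vertex -0.958 0.096 -3.207
vertex -0.618 -0.225 -3.794
vertex -1.202 -1.799 -2.312
endloop
endfacet
facet normal -0.884 -0.101 -0.456
outer loop
vertex -1.202 -1.799 -2.312
vertex -0.618 -0.225 -3.794
vertex -0.863 -2.12 -2.899
endloop
endfacet
facet normal -0.116 -0.898 0.424
outer loop
vertex -1.202 -1.799 -2.312
vertex -0.863 -2.12 -2.899
vertex -0.232 -1.868 -2.193
endloop
endfacet
facet normal 0.116 0.898 -0.424
outer loop
vertex -0.618 -0.225 -3.794
vertex 0.012 0.028 -3.087
vertex 0.091 -0.398 -3.967
endloop
endfacet
facet normal -0.305 -0.374 -0.876
outer loop
vertex -0.618 -0.225 -3.794
vertex 0.091 -0.398 -3.967
vertex -0.863 -2.12 -2.899
endloop
endfacet
facet normal -0.305 -0.374 -0.876
outer loop
vertex -0.863 -2.12 -2.899
vertex 0.091 -0.398 -3.967
vertex -0.153 -2.293 -3.072
endloop
endfacet
facet normal -0.116 -0.898 0.424
outer loop
vertex -0.863 -2.12 -2.899
vertex -0.153 -2.293 -3.072
vertex -0.232 -1.868 -2.193
endloop
endfacet
facet normal 0.116 0.898 -0.424
outer loop
vertex 0.091 -0.398 -3.967
vertex 0.012 0.028 -3.087
vertex 0.754 -0.322 -3.625
endloop
endfacet
facet normal 0.453 -0.428 -0.782
outer loop
vertex 0.091 -0.398 -3.967
vertex 0.754 -0.322 -3.625
vertex -0.153 -2.293 -3.072
endloop
endfacet
facet normal 0.453 -0.428 -0.782
outer loop
vertex -0.153 -2.293 -3.072
vertex 0.754 -0.322 -3.625
vertex 0.51 -2.217 -2.73
endloop
endfacet
facet normal -0.116 -0.898 0.424
outer loop
vertex -0.153 -2.293 -3.072
vertex 0.51 -2.217 -2.73
vertex -0.232 -1.868 -2.193
endloop
endfacet

endsolid
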